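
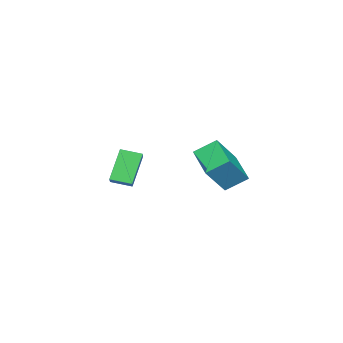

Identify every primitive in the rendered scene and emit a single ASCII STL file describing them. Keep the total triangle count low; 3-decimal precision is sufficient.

solid 
facet normal -0.538 0.040 0.842
outer loop
vertex 1.644 -2.652 -2.343
vertex 1.3 -1.535 -2.616
vertex 0.447 -3.201 -3.081
endloop
endfacet
facet normal 0.286 -0.931 0.228
outer loop
vertex 1.56 -3.285 -4.824
vertex 1.644 -2.652 -2.343
vertex 0.447 -3.201 -3.081
endloop
endfacet
facet normal -0.538 0.040 0.842
outer loop
vertex 0.447 -3.201 -3.081
vertex 1.3 -1.535 -2.616
vertex 0.103 -2.085 -3.354
endloop
endfacet
facet normal -0.793 -0.364 -0.489
outer loop
vertex 0.103 -2.085 -3.354
vertex 1.56 -3.285 -4.824
vertex 0.447 -3.201 -3.081
endloop
endfacet
facet normal 0.793 0.364 0.489
outer loop
vertex 1.644 -2.652 -2.343
vertex 2.413 -1.619 -4.359
vertex 1.3 -1.535 -2.616
endloop
endfacet
facet normal 0.287 -0.930 0.228
outer loop
vertex 2.757 -2.735 -4.086
vertex 1.644 -2.652 -2.343
vertex 1.56 -3.285 -4.824
endloop
endfacet
facet normal 0.793 0.364 0.489
outer loop
vertex 2.757 -2.735 -4.086
vertex 2.413 -1.619 -4.359
vertex 1.644 -2.652 -2.343
endloop
endfacet
facet normal -0.287 0.930 -0.228
outer loop
vertex 1.3 -1.535 -2.616
vertex 2.413 -1.619 -4.359
vertex 0.103 -2.085 -3.354
endloop
endfacet
facet normal -0.793 -0.364 -0.489
outer loop
vertex 1.216 -2.168 -5.097
vertex 1.56 -3.285 -4.824
vertex 0.103 -2.085 -3.354
endloop
endfacet
facet normal -0.287 0.931 -0.227
outer loop
vertex 0.103 -2.085 -3.354
vertex 2.413 -1.619 -4.359
vertex 1.216 -2.168 -5.097
endloop
endfacet
facet normal 0.538 -0.040 -0.842
outer loop
vertex 1.216 -2.168 -5.097
vertex 2.757 -2.735 -4.086
vertex 1.56 -3.285 -4.824
endloop
endfacet
facet normal 0.538 -0.040 -0.842
outer loop
vertex 2.413 -1.619 -4.359
vertex 2.757 -2.735 -4.086
vertex 1.216 -2.168 -5.097
endloop
endfacet
facet normal -0.607 0.249 -0.755
outer loop
vertex 1.903 3.874 -1.773
vertex 3.309 5.135 -2.488
vertex 2.44 2.837 -2.546
endloop
endfacet
facet normal -0.696 -0.625 0.354
outer loop
vertex 3.691 2.325 -0.992
vertex 1.903 3.874 -1.773
vertex 2.44 2.837 -2.546
endloop
endfacet
facet normal -0.607 0.249 -0.754
outer loop
vertex 2.44 2.837 -2.546
vertex 3.309 5.135 -2.488
vertex 3.846 4.099 -3.262
endloop
endfacet
facet normal 0.383 -0.740 -0.552
outer loop
vertex 3.846 4.099 -3.262
vertex 3.691 2.325 -0.992
vertex 2.44 2.837 -2.546
endloop
endfacet
facet normal -0.383 0.740 0.552
outer loop
vertex 1.903 3.874 -1.773
vertex 4.56 4.623 -0.934
vertex 3.309 5.135 -2.488
endloop
endfacet
facet normal -0.696 -0.625 0.354
outer loop
vertex 3.154 3.361 -0.218
vertex 1.903 3.874 -1.773
vertex 3.691 2.325 -0.992
endloop
endfacet
facet normal -0.383 0.740 0.552
outer loop
vertex 3.154 3.361 -0.218
vertex 4.56 4.623 -0.934
vertex 1.903 3.874 -1.773
endloop
endfacet
facet normal 0.696 0.625 -0.354
outer loop
vertex 3.309 5.135 -2.488
vertex 4.56 4.623 -0.934
vertex 3.846 4.099 -3.262
endloop
endfacet
facet normal 0.383 -0.740 -0.552
outer loop
vertex 5.097 3.586 -1.707
vertex 3.691 2.325 -0.992
vertex 3.846 4.099 -3.262
endloop
endfacet
facet normal 0.696 0.624 -0.354
outer loop
vertex 3.846 4.099 -3.262
vertex 4.56 4.623 -0.934
vertex 5.097 3.586 -1.707
endloop
endfacet
facet normal 0.607 -0.249 0.755
outer loop
vertex 5.097 3.586 -1.707
vertex 3.154 3.361 -0.218
vertex 3.691 2.325 -0.992
endloop
endfacet
facet normal 0.607 -0.248 0.755
outer loop
vertex 4.56 4.623 -0.934
vertex 3.154 3.361 -0.218
vertex 5.097 3.586 -1.707
endloop
endfacet

endsolid


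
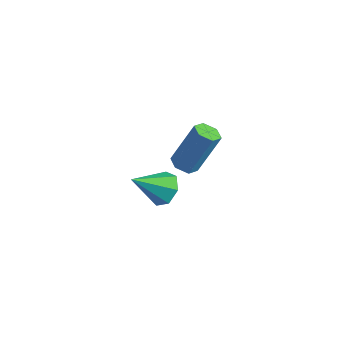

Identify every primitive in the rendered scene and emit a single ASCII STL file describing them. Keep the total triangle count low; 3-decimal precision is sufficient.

solid 
facet normal -0.227 -0.408 -0.884
outer loop
vertex 4.244 -3.299 2.22
vertex 3.737 -3.556 2.469
vertex 3.706 -2.991 2.216
endloop
endfacet
facet normal 0.442 0.765 -0.468
outer loop
vertex 4.244 -3.299 2.22
vertex 3.706 -2.991 2.216
vertex 4.729 -2.428 4.102
endloop
endfacet
facet normal 0.443 0.765 -0.468
outer loop
vertex 4.729 -2.428 4.102
vertex 3.706 -2.991 2.216
vertex 4.191 -2.119 4.098
endloop
endfacet
facet normal 0.228 0.409 0.884
outer loop
vertex 4.729 -2.428 4.102
vertex 4.191 -2.119 4.098
vertex 4.223 -2.684 4.351
endloop
endfacet
facet normal -0.228 -0.408 -0.884
outer loop
vertex 3.706 -2.991 2.216
vertex 3.737 -3.556 2.469
vertex 3.199 -3.247 2.465
endloop
endfacet
facet normal -0.529 0.814 -0.241
outer loop
vertex 3.706 -2.991 2.216
vertex 3.199 -3.247 2.465
vertex 4.191 -2.119 4.098
endloop
endfacet
facet normal -0.531 0.813 -0.239
outer loop
vertex 4.191 -2.119 4.098
vertex 3.199 -3.247 2.465
vertex 3.685 -2.376 4.347
endloop
endfacet
facet normal 0.227 0.409 0.884
outer loop
vertex 4.191 -2.119 4.098
vertex 3.685 -2.376 4.347
vertex 4.223 -2.684 4.351
endloop
endfacet
facet normal -0.228 -0.409 -0.884
outer loop
vertex 3.199 -3.247 2.465
vertex 3.737 -3.556 2.469
vertex 3.231 -3.812 2.718
endloop
endfacet
facet normal -0.972 0.048 0.229
outer loop
vertex 3.199 -3.247 2.465
vertex 3.231 -3.812 2.718
vertex 3.685 -2.376 4.347
endloop
endfacet
facet normal -0.972 0.049 0.228
outer loop
vertex 3.685 -2.376 4.347
vertex 3.231 -3.812 2.718
vertex 3.716 -2.941 4.6
endloop
endfacet
facet normal 0.227 0.408 0.884
outer loop
vertex 3.685 -2.376 4.347
vertex 3.716 -2.941 4.6
vertex 4.223 -2.684 4.351
endloop
endfacet
facet normal -0.228 -0.409 -0.884
outer loop
vertex 3.231 -3.812 2.718
vertex 3.737 -3.556 2.469
vertex 3.769 -4.121 2.722
endloop
endfacet
facet normal -0.443 -0.765 0.468
outer loop
vertex 3.231 -3.812 2.718
vertex 3.769 -4.121 2.722
vertex 3.716 -2.941 4.6
endloop
endfacet
facet normal -0.442 -0.765 0.468
outer loop
vertex 3.716 -2.941 4.6
vertex 3.769 -4.121 2.722
vertex 4.254 -3.249 4.604
endloop
endfacet
facet normal 0.227 0.408 0.884
outer loop
vertex 3.716 -2.941 4.6
vertex 4.254 -3.249 4.604
vertex 4.223 -2.684 4.351
endloop
endfacet
facet normal -0.227 -0.409 -0.884
outer loop
vertex 3.769 -4.121 2.722
vertex 3.737 -3.556 2.469
vertex 4.275 -3.864 2.473
endloop
endfacet
facet normal 0.531 -0.813 0.240
outer loop
vertex 3.769 -4.121 2.722
vertex 4.275 -3.864 2.473
vertex 4.254 -3.249 4.604
endloop
endfacet
facet normal 0.529 -0.814 0.240
outer loop
vertex 4.254 -3.249 4.604
vertex 4.275 -3.864 2.473
vertex 4.761 -2.993 4.355
endloop
endfacet
facet normal 0.228 0.408 0.884
outer loop
vertex 4.254 -3.249 4.604
vertex 4.761 -2.993 4.355
vertex 4.223 -2.684 4.351
endloop
endfacet
facet normal -0.227 -0.408 -0.884
outer loop
vertex 4.275 -3.864 2.473
vertex 3.737 -3.556 2.469
vertex 4.244 -3.299 2.22
endloop
endfacet
facet normal 0.972 -0.049 -0.228
outer loop
vertex 4.275 -3.864 2.473
vertex 4.244 -3.299 2.22
vertex 4.761 -2.993 4.355
endloop
endfacet
facet normal 0.972 -0.047 -0.229
outer loop
vertex 4.761 -2.993 4.355
vertex 4.244 -3.299 2.22
vertex 4.729 -2.428 4.102
endloop
endfacet
facet normal 0.228 0.409 0.884
outer loop
vertex 4.761 -2.993 4.355
vertex 4.729 -2.428 4.102
vertex 4.223 -2.684 4.351
endloop
endfacet
facet normal 0.349 0.688 -0.636
outer loop
vertex 2.294 -2.924 -1.798
vertex 1.563 -2.433 -1.668
vertex 2.333 -2.411 -1.222
endloop
endfacet
facet normal 0.728 -0.536 0.428
outer loop
vertex 2.294 -2.924 -1.798
vertex 2.333 -2.411 -1.222
vertex 0.897 -3.747 -0.452
endloop
endfacet
facet normal 0.349 0.688 -0.636
outer loop
vertex 2.333 -2.411 -1.222
vertex 1.563 -2.433 -1.668
vertex 1.793 -1.915 -0.982
endloop
endfacet
facet normal 0.440 0.045 0.897
outer loop
vertex 2.333 -2.411 -1.222
vertex 1.793 -1.915 -0.982
vertex 0.897 -3.747 -0.452
endloop
endfacet
facet normal 0.350 0.688 -0.636
outer loop
vertex 1.793 -1.915 -0.982
vertex 1.563 -2.433 -1.668
vertex 1.08 -1.808 -1.258
endloop
endfacet
facet normal -0.281 0.391 0.877
outer loop
vertex 1.793 -1.915 -0.982
vertex 1.08 -1.808 -1.258
vertex 0.897 -3.747 -0.452
endloop
endfacet
facet normal 0.350 0.688 -0.636
outer loop
vertex 1.08 -1.808 -1.258
vertex 1.563 -2.433 -1.668
vertex 0.731 -2.172 -1.843
endloop
endfacet
facet normal -0.892 0.243 0.381
outer loop
vertex 1.08 -1.808 -1.258
vertex 0.731 -2.172 -1.843
vertex 0.897 -3.747 -0.452
endloop
endfacet
facet normal 0.350 0.687 -0.637
outer loop
vertex 0.731 -2.172 -1.843
vertex 1.563 -2.433 -1.668
vertex 1.009 -2.733 -2.296
endloop
endfacet
facet normal -0.933 -0.288 -0.215
outer loop
vertex 0.731 -2.172 -1.843
vertex 1.009 -2.733 -2.296
vertex 0.897 -3.747 -0.452
endloop
endfacet
facet normal 0.349 0.688 -0.636
outer loop
vertex 1.009 -2.733 -2.296
vertex 1.563 -2.433 -1.668
vertex 1.704 -3.067 -2.276
endloop
endfacet
facet normal -0.373 -0.803 -0.464
outer loop
vertex 1.009 -2.733 -2.296
vertex 1.704 -3.067 -2.276
vertex 0.897 -3.747 -0.452
endloop
endfacet
facet normal 0.349 0.688 -0.636
outer loop
vertex 1.704 -3.067 -2.276
vertex 1.563 -2.433 -1.668
vertex 2.294 -2.924 -1.798
endloop
endfacet
facet normal 0.366 -0.913 -0.179
outer loop
vertex 1.704 -3.067 -2.276
vertex 2.294 -2.924 -1.798
vertex 0.897 -3.747 -0.452
endloop
endfacet

endsolid


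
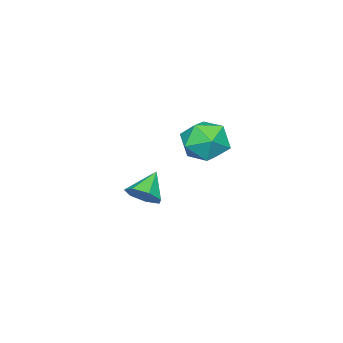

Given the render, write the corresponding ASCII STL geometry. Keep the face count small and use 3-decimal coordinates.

solid 
facet normal 0.763 0.060 -0.644
outer loop
vertex 0.264 -3.402 -0.433
vertex -0.008 -3.799 -0.792
vertex -0.055 -3.2 -0.792
endloop
endfacet
facet normal -0.170 0.786 0.594
outer loop
vertex 0.264 -3.402 -0.433
vertex -0.055 -3.2 -0.792
vertex -0.792 -3.861 -0.128
endloop
endfacet
facet normal 0.761 0.060 -0.646
outer loop
vertex -0.055 -3.2 -0.792
vertex -0.008 -3.799 -0.792
vertex -0.339 -3.449 -1.15
endloop
endfacet
facet normal -0.664 0.748 0.007
outer loop
vertex -0.055 -3.2 -0.792
vertex -0.339 -3.449 -1.15
vertex -0.792 -3.861 -0.128
endloop
endfacet
facet normal 0.762 0.061 -0.645
outer loop
vertex -0.339 -3.449 -1.15
vertex -0.008 -3.799 -0.792
vertex -0.373 -3.961 -1.239
endloop
endfacet
facet normal -0.925 0.124 -0.360
outer loop
vertex -0.339 -3.449 -1.15
vertex -0.373 -3.961 -1.239
vertex -0.792 -3.861 -0.128
endloop
endfacet
facet normal 0.762 0.061 -0.644
outer loop
vertex -0.373 -3.961 -1.239
vertex -0.008 -3.799 -0.792
vertex -0.132 -4.351 -0.991
endloop
endfacet
facet normal -0.756 -0.613 -0.230
outer loop
vertex -0.373 -3.961 -1.239
vertex -0.132 -4.351 -0.991
vertex -0.792 -3.861 -0.128
endloop
endfacet
facet normal 0.762 0.062 -0.645
outer loop
vertex -0.132 -4.351 -0.991
vertex -0.008 -3.799 -0.792
vertex 0.203 -4.324 -0.593
endloop
endfacet
facet normal -0.283 -0.911 0.300
outer loop
vertex -0.132 -4.351 -0.991
vertex 0.203 -4.324 -0.593
vertex -0.792 -3.861 -0.128
endloop
endfacet
facet normal 0.762 0.062 -0.645
outer loop
vertex 0.203 -4.324 -0.593
vertex -0.008 -3.799 -0.792
vertex 0.379 -3.902 -0.345
endloop
endfacet
facet normal 0.135 -0.543 0.829
outer loop
vertex 0.203 -4.324 -0.593
vertex 0.379 -3.902 -0.345
vertex -0.792 -3.861 -0.128
endloop
endfacet
facet normal 0.762 0.062 -0.645
outer loop
vertex 0.379 -3.902 -0.345
vertex -0.008 -3.799 -0.792
vertex 0.264 -3.402 -0.433
endloop
endfacet
facet normal 0.185 0.212 0.960
outer loop
vertex 0.379 -3.902 -0.345
vertex 0.264 -3.402 -0.433
vertex -0.792 -3.861 -0.128
endloop
endfacet
facet normal -0.650 0.727 0.221
outer loop
vertex 1.081 -0.12 2.661
vertex 0.513 -0.658 2.762
vertex 0.964 -0.441 3.372
endloop
endfacet
facet normal 0.013 0.911 0.413
outer loop
vertex 1.081 -0.12 2.661
vertex 0.964 -0.441 3.372
vertex 1.698 -0.331 3.106
endloop
endfacet
facet normal 0.425 0.889 -0.168
outer loop
vertex 1.081 -0.12 2.661
vertex 1.698 -0.331 3.106
vertex 1.701 -0.479 2.331
endloop
endfacet
facet normal 0.017 0.692 -0.721
outer loop
vertex 1.081 -0.12 2.661
vertex 1.701 -0.479 2.331
vertex 0.969 -0.682 2.119
endloop
endfacet
facet normal -0.647 0.592 -0.481
outer loop
vertex 1.081 -0.12 2.661
vertex 0.969 -0.682 2.119
vertex 0.513 -0.658 2.762
endloop
endfacet
facet normal 0.253 0.419 0.872
outer loop
vertex 1.698 -0.331 3.106
vertex 0.964 -0.441 3.372
vertex 1.511 -0.998 3.481
endloop
endfacet
facet normal -0.818 0.123 0.561
outer loop
vertex 0.964 -0.441 3.372
vertex 0.513 -0.658 2.762
vertex 0.779 -1.201 3.269
endloop
endfacet
facet normal -0.814 -0.094 -0.574
outer loop
vertex 0.513 -0.658 2.762
vertex 0.969 -0.682 2.119
vertex 0.782 -1.349 2.494
endloop
endfacet
facet normal 0.260 0.067 -0.963
outer loop
vertex 0.969 -0.682 2.119
vertex 1.701 -0.479 2.331
vertex 1.516 -1.239 2.228
endloop
endfacet
facet normal 0.920 0.385 -0.070
outer loop
vertex 1.701 -0.479 2.331
vertex 1.698 -0.331 3.106
vertex 1.967 -1.022 2.838
endloop
endfacet
facet normal -0.017 -0.692 0.721
outer loop
vertex 1.399 -1.56 2.939
vertex 1.511 -0.998 3.481
vertex 0.779 -1.201 3.269
endloop
endfacet
facet normal -0.425 -0.889 0.168
outer loop
vertex 1.399 -1.56 2.939
vertex 0.779 -1.201 3.269
vertex 0.782 -1.349 2.494
endloop
endfacet
facet normal -0.013 -0.911 -0.413
outer loop
vertex 1.399 -1.56 2.939
vertex 0.782 -1.349 2.494
vertex 1.516 -1.239 2.228
endloop
endfacet
facet normal 0.650 -0.727 -0.221
outer loop
vertex 1.399 -1.56 2.939
vertex 1.516 -1.239 2.228
vertex 1.967 -1.022 2.838
endloop
endfacet
facet normal 0.647 -0.592 0.481
outer loop
vertex 1.399 -1.56 2.939
vertex 1.967 -1.022 2.838
vertex 1.511 -0.998 3.481
endloop
endfacet
facet normal -0.260 -0.067 0.963
outer loop
vertex 0.779 -1.201 3.269
vertex 1.511 -0.998 3.481
vertex 0.964 -0.441 3.372
endloop
endfacet
facet normal -0.920 -0.385 0.070
outer loop
vertex 0.782 -1.349 2.494
vertex 0.779 -1.201 3.269
vertex 0.513 -0.658 2.762
endloop
endfacet
facet normal -0.253 -0.419 -0.872
outer loop
vertex 1.516 -1.239 2.228
vertex 0.782 -1.349 2.494
vertex 0.969 -0.682 2.119
endloop
endfacet
facet normal 0.818 -0.123 -0.561
outer loop
vertex 1.967 -1.022 2.838
vertex 1.516 -1.239 2.228
vertex 1.701 -0.479 2.331
endloop
endfacet
facet normal 0.814 0.094 0.574
outer loop
vertex 1.511 -0.998 3.481
vertex 1.967 -1.022 2.838
vertex 1.698 -0.331 3.106
endloop
endfacet

endsolid


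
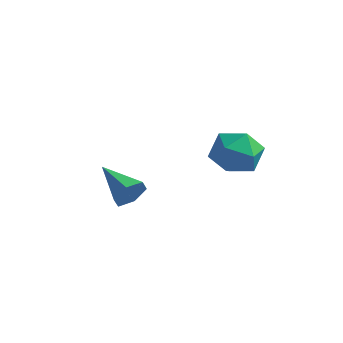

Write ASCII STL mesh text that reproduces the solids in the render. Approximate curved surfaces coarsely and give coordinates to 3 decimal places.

solid 
facet normal 0.888 -0.332 -0.319
outer loop
vertex -1.672 -3.688 -0.515
vertex -2.051 -4.043 -1.2
vertex -1.763 -3.234 -1.24
endloop
endfacet
facet normal 0.121 0.848 0.516
outer loop
vertex -1.672 -3.688 -0.515
vertex -1.763 -3.234 -1.24
vertex -3.889 -3.357 -0.54
endloop
endfacet
facet normal 0.888 -0.332 -0.319
outer loop
vertex -1.763 -3.234 -1.24
vertex -2.051 -4.043 -1.2
vertex -2.142 -3.589 -1.925
endloop
endfacet
facet normal -0.176 0.910 -0.374
outer loop
vertex -1.763 -3.234 -1.24
vertex -2.142 -3.589 -1.925
vertex -3.889 -3.357 -0.54
endloop
endfacet
facet normal 0.888 -0.331 -0.319
outer loop
vertex -2.142 -3.589 -1.925
vertex -2.051 -4.043 -1.2
vertex -2.43 -4.398 -1.886
endloop
endfacet
facet normal -0.597 0.175 -0.783
outer loop
vertex -2.142 -3.589 -1.925
vertex -2.43 -4.398 -1.886
vertex -3.889 -3.357 -0.54
endloop
endfacet
facet normal 0.888 -0.331 -0.319
outer loop
vertex -2.43 -4.398 -1.886
vertex -2.051 -4.043 -1.2
vertex -2.339 -4.852 -1.161
endloop
endfacet
facet normal -0.722 -0.624 -0.300
outer loop
vertex -2.43 -4.398 -1.886
vertex -2.339 -4.852 -1.161
vertex -3.889 -3.357 -0.54
endloop
endfacet
facet normal 0.888 -0.331 -0.319
outer loop
vertex -2.339 -4.852 -1.161
vertex -2.051 -4.043 -1.2
vertex -1.96 -4.497 -0.476
endloop
endfacet
facet normal -0.425 -0.686 0.591
outer loop
vertex -2.339 -4.852 -1.161
vertex -1.96 -4.497 -0.476
vertex -3.889 -3.357 -0.54
endloop
endfacet
facet normal 0.888 -0.331 -0.319
outer loop
vertex -1.96 -4.497 -0.476
vertex -2.051 -4.043 -1.2
vertex -1.672 -3.688 -0.515
endloop
endfacet
facet normal -0.004 0.050 0.999
outer loop
vertex -1.96 -4.497 -0.476
vertex -1.672 -3.688 -0.515
vertex -3.889 -3.357 -0.54
endloop
endfacet
facet normal -0.450 0.859 -0.243
outer loop
vertex 2.012 -1.423 1.024
vertex 0.935 -1.867 1.45
vertex 1.697 -1.252 2.212
endloop
endfacet
facet normal 0.236 0.969 -0.077
outer loop
vertex 2.012 -1.423 1.024
vertex 1.697 -1.252 2.212
vertex 2.863 -1.559 1.918
endloop
endfacet
facet normal 0.635 0.574 -0.517
outer loop
vertex 2.012 -1.423 1.024
vertex 2.863 -1.559 1.918
vertex 2.821 -2.363 0.974
endloop
endfacet
facet normal 0.197 0.220 -0.955
outer loop
vertex 2.012 -1.423 1.024
vertex 2.821 -2.363 0.974
vertex 1.63 -2.554 0.685
endloop
endfacet
facet normal -0.474 0.396 -0.786
outer loop
vertex 2.012 -1.423 1.024
vertex 1.63 -2.554 0.685
vertex 0.935 -1.867 1.45
endloop
endfacet
facet normal 0.341 0.733 0.589
outer loop
vertex 2.863 -1.559 1.918
vertex 1.697 -1.252 2.212
vertex 2.31 -2.086 2.895
endloop
endfacet
facet normal -0.768 0.556 0.319
outer loop
vertex 1.697 -1.252 2.212
vertex 0.935 -1.867 1.45
vertex 1.119 -2.277 2.606
endloop
endfacet
facet normal -0.806 -0.192 -0.560
outer loop
vertex 0.935 -1.867 1.45
vertex 1.63 -2.554 0.685
vertex 1.077 -3.081 1.662
endloop
endfacet
facet normal 0.279 -0.477 -0.833
outer loop
vertex 1.63 -2.554 0.685
vertex 2.821 -2.363 0.974
vertex 2.243 -3.388 1.368
endloop
endfacet
facet normal 0.988 0.094 -0.124
outer loop
vertex 2.821 -2.363 0.974
vertex 2.863 -1.559 1.918
vertex 3.005 -2.773 2.13
endloop
endfacet
facet normal -0.197 -0.220 0.955
outer loop
vertex 1.928 -3.217 2.556
vertex 2.31 -2.086 2.895
vertex 1.119 -2.277 2.606
endloop
endfacet
facet normal -0.635 -0.574 0.517
outer loop
vertex 1.928 -3.217 2.556
vertex 1.119 -2.277 2.606
vertex 1.077 -3.081 1.662
endloop
endfacet
facet normal -0.236 -0.969 0.077
outer loop
vertex 1.928 -3.217 2.556
vertex 1.077 -3.081 1.662
vertex 2.243 -3.388 1.368
endloop
endfacet
facet normal 0.450 -0.859 0.243
outer loop
vertex 1.928 -3.217 2.556
vertex 2.243 -3.388 1.368
vertex 3.005 -2.773 2.13
endloop
endfacet
facet normal 0.474 -0.396 0.786
outer loop
vertex 1.928 -3.217 2.556
vertex 3.005 -2.773 2.13
vertex 2.31 -2.086 2.895
endloop
endfacet
facet normal -0.279 0.477 0.833
outer loop
vertex 1.119 -2.277 2.606
vertex 2.31 -2.086 2.895
vertex 1.697 -1.252 2.212
endloop
endfacet
facet normal -0.988 -0.094 0.124
outer loop
vertex 1.077 -3.081 1.662
vertex 1.119 -2.277 2.606
vertex 0.935 -1.867 1.45
endloop
endfacet
facet normal -0.341 -0.733 -0.589
outer loop
vertex 2.243 -3.388 1.368
vertex 1.077 -3.081 1.662
vertex 1.63 -2.554 0.685
endloop
endfacet
facet normal 0.768 -0.556 -0.319
outer loop
vertex 3.005 -2.773 2.13
vertex 2.243 -3.388 1.368
vertex 2.821 -2.363 0.974
endloop
endfacet
facet normal 0.806 0.192 0.560
outer loop
vertex 2.31 -2.086 2.895
vertex 3.005 -2.773 2.13
vertex 2.863 -1.559 1.918
endloop
endfacet

endsolid


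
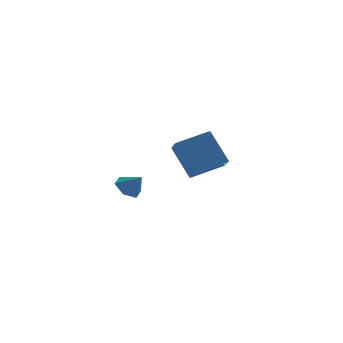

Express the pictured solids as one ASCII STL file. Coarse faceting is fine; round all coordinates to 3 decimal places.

solid 
facet normal -0.469 0.330 0.819
outer loop
vertex 3.075 2.412 2.94
vertex 2.691 4.08 2.047
vertex 1.458 1.698 2.301
endloop
endfacet
facet normal 0.199 -0.864 0.463
outer loop
vertex 2.449 1.0 0.573
vertex 3.075 2.412 2.94
vertex 1.458 1.698 2.301
endloop
endfacet
facet normal -0.470 0.331 0.818
outer loop
vertex 1.458 1.698 2.301
vertex 2.691 4.08 2.047
vertex 1.074 3.365 1.407
endloop
endfacet
facet normal -0.860 -0.380 -0.340
outer loop
vertex 1.074 3.365 1.407
vertex 2.449 1.0 0.573
vertex 1.458 1.698 2.301
endloop
endfacet
facet normal 0.860 0.380 0.340
outer loop
vertex 3.075 2.412 2.94
vertex 3.682 3.382 0.319
vertex 2.691 4.08 2.047
endloop
endfacet
facet normal 0.199 -0.864 0.463
outer loop
vertex 4.066 1.715 1.213
vertex 3.075 2.412 2.94
vertex 2.449 1.0 0.573
endloop
endfacet
facet normal 0.860 0.380 0.340
outer loop
vertex 4.066 1.715 1.213
vertex 3.682 3.382 0.319
vertex 3.075 2.412 2.94
endloop
endfacet
facet normal -0.199 0.864 -0.463
outer loop
vertex 2.691 4.08 2.047
vertex 3.682 3.382 0.319
vertex 1.074 3.365 1.407
endloop
endfacet
facet normal -0.860 -0.380 -0.340
outer loop
vertex 2.065 2.668 -0.32
vertex 2.449 1.0 0.573
vertex 1.074 3.365 1.407
endloop
endfacet
facet normal -0.199 0.864 -0.463
outer loop
vertex 1.074 3.365 1.407
vertex 3.682 3.382 0.319
vertex 2.065 2.668 -0.32
endloop
endfacet
facet normal 0.470 -0.330 -0.819
outer loop
vertex 2.065 2.668 -0.32
vertex 4.066 1.715 1.213
vertex 2.449 1.0 0.573
endloop
endfacet
facet normal 0.470 -0.331 -0.819
outer loop
vertex 3.682 3.382 0.319
vertex 4.066 1.715 1.213
vertex 2.065 2.668 -0.32
endloop
endfacet
facet normal -0.640 0.256 -0.724
outer loop
vertex 0.422 -2.76 0.747
vertex -0.122 -3.142 1.093
vertex -0.013 -2.418 1.253
endloop
endfacet
facet normal 0.763 0.595 0.254
outer loop
vertex 0.422 -2.76 0.747
vertex -0.013 -2.418 1.253
vertex 0.562 -3.418 1.867
endloop
endfacet
facet normal -0.640 0.256 -0.724
outer loop
vertex -0.013 -2.418 1.253
vertex -0.122 -3.142 1.093
vertex -0.557 -2.8 1.599
endloop
endfacet
facet normal 0.119 0.568 0.814
outer loop
vertex -0.013 -2.418 1.253
vertex -0.557 -2.8 1.599
vertex 0.562 -3.418 1.867
endloop
endfacet
facet normal -0.640 0.258 -0.724
outer loop
vertex -0.557 -2.8 1.599
vertex -0.122 -3.142 1.093
vertex -0.667 -3.525 1.438
endloop
endfacet
facet normal -0.313 -0.160 0.936
outer loop
vertex -0.557 -2.8 1.599
vertex -0.667 -3.525 1.438
vertex 0.562 -3.418 1.867
endloop
endfacet
facet normal -0.640 0.258 -0.724
outer loop
vertex -0.667 -3.525 1.438
vertex -0.122 -3.142 1.093
vertex -0.232 -3.866 0.932
endloop
endfacet
facet normal -0.098 -0.862 0.497
outer loop
vertex -0.667 -3.525 1.438
vertex -0.232 -3.866 0.932
vertex 0.562 -3.418 1.867
endloop
endfacet
facet normal -0.640 0.258 -0.723
outer loop
vertex -0.232 -3.866 0.932
vertex -0.122 -3.142 1.093
vertex 0.313 -3.484 0.586
endloop
endfacet
facet normal 0.546 -0.836 -0.063
outer loop
vertex -0.232 -3.866 0.932
vertex 0.313 -3.484 0.586
vertex 0.562 -3.418 1.867
endloop
endfacet
facet normal -0.641 0.257 -0.723
outer loop
vertex 0.313 -3.484 0.586
vertex -0.122 -3.142 1.093
vertex 0.422 -2.76 0.747
endloop
endfacet
facet normal 0.977 -0.106 -0.184
outer loop
vertex 0.313 -3.484 0.586
vertex 0.422 -2.76 0.747
vertex 0.562 -3.418 1.867
endloop
endfacet

endsolid


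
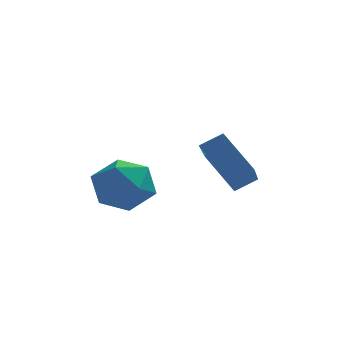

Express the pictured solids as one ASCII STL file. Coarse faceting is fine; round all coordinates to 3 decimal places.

solid 
facet normal -0.841 -0.210 -0.499
outer loop
vertex 3.005 -3.405 0.262
vertex 2.141 -2.628 1.391
vertex 3.201 -1.607 -0.825
endloop
endfacet
facet normal 0.533 -0.479 -0.697
outer loop
vertex 3.899 -1.432 -0.411
vertex 3.005 -3.405 0.262
vertex 3.201 -1.607 -0.825
endloop
endfacet
facet normal -0.841 -0.210 -0.499
outer loop
vertex 3.201 -1.607 -0.825
vertex 2.141 -2.628 1.391
vertex 2.337 -0.83 0.304
endloop
endfacet
facet normal 0.092 0.852 -0.516
outer loop
vertex 2.337 -0.83 0.304
vertex 3.899 -1.432 -0.411
vertex 3.201 -1.607 -0.825
endloop
endfacet
facet normal -0.092 -0.852 0.516
outer loop
vertex 3.005 -3.405 0.262
vertex 2.839 -2.453 1.805
vertex 2.141 -2.628 1.391
endloop
endfacet
facet normal 0.533 -0.479 -0.697
outer loop
vertex 3.703 -3.23 0.676
vertex 3.005 -3.405 0.262
vertex 3.899 -1.432 -0.411
endloop
endfacet
facet normal -0.092 -0.852 0.516
outer loop
vertex 3.703 -3.23 0.676
vertex 2.839 -2.453 1.805
vertex 3.005 -3.405 0.262
endloop
endfacet
facet normal -0.533 0.479 0.697
outer loop
vertex 2.141 -2.628 1.391
vertex 2.839 -2.453 1.805
vertex 2.337 -0.83 0.304
endloop
endfacet
facet normal 0.092 0.852 -0.516
outer loop
vertex 3.035 -0.655 0.718
vertex 3.899 -1.432 -0.411
vertex 2.337 -0.83 0.304
endloop
endfacet
facet normal -0.533 0.479 0.697
outer loop
vertex 2.337 -0.83 0.304
vertex 2.839 -2.453 1.805
vertex 3.035 -0.655 0.718
endloop
endfacet
facet normal 0.841 0.210 0.499
outer loop
vertex 3.035 -0.655 0.718
vertex 3.703 -3.23 0.676
vertex 3.899 -1.432 -0.411
endloop
endfacet
facet normal 0.841 0.210 0.499
outer loop
vertex 2.839 -2.453 1.805
vertex 3.703 -3.23 0.676
vertex 3.035 -0.655 0.718
endloop
endfacet
facet normal -0.672 0.633 0.384
outer loop
vertex -0.461 -2.62 -0.022
vertex -0.918 -3.403 0.469
vertex -0.16 -2.877 0.929
endloop
endfacet
facet normal -0.047 0.960 0.275
outer loop
vertex -0.461 -2.62 -0.022
vertex -0.16 -2.877 0.929
vertex 0.541 -2.638 0.214
endloop
endfacet
facet normal 0.115 0.901 -0.418
outer loop
vertex -0.461 -2.62 -0.022
vertex 0.541 -2.638 0.214
vertex 0.218 -3.016 -0.689
endloop
endfacet
facet normal -0.410 0.538 -0.737
outer loop
vertex -0.461 -2.62 -0.022
vertex 0.218 -3.016 -0.689
vertex -0.685 -3.488 -0.531
endloop
endfacet
facet normal -0.896 0.372 -0.241
outer loop
vertex -0.461 -2.62 -0.022
vertex -0.685 -3.488 -0.531
vertex -0.918 -3.403 0.469
endloop
endfacet
facet normal 0.452 0.613 0.648
outer loop
vertex 0.541 -2.638 0.214
vertex -0.16 -2.877 0.929
vertex 0.705 -3.432 0.851
endloop
endfacet
facet normal -0.559 0.085 0.825
outer loop
vertex -0.16 -2.877 0.929
vertex -0.918 -3.403 0.469
vertex -0.198 -3.904 1.009
endloop
endfacet
facet normal -0.922 -0.340 -0.186
outer loop
vertex -0.918 -3.403 0.469
vertex -0.685 -3.488 -0.531
vertex -0.521 -4.282 0.106
endloop
endfacet
facet normal -0.135 -0.072 -0.988
outer loop
vertex -0.685 -3.488 -0.531
vertex 0.218 -3.016 -0.689
vertex 0.18 -4.043 -0.609
endloop
endfacet
facet normal 0.714 0.517 -0.472
outer loop
vertex 0.218 -3.016 -0.689
vertex 0.541 -2.638 0.214
vertex 0.938 -3.517 -0.149
endloop
endfacet
facet normal 0.410 -0.538 0.737
outer loop
vertex 0.481 -4.3 0.342
vertex 0.705 -3.432 0.851
vertex -0.198 -3.904 1.009
endloop
endfacet
facet normal -0.115 -0.901 0.418
outer loop
vertex 0.481 -4.3 0.342
vertex -0.198 -3.904 1.009
vertex -0.521 -4.282 0.106
endloop
endfacet
facet normal 0.047 -0.960 -0.275
outer loop
vertex 0.481 -4.3 0.342
vertex -0.521 -4.282 0.106
vertex 0.18 -4.043 -0.609
endloop
endfacet
facet normal 0.672 -0.633 -0.384
outer loop
vertex 0.481 -4.3 0.342
vertex 0.18 -4.043 -0.609
vertex 0.938 -3.517 -0.149
endloop
endfacet
facet normal 0.896 -0.372 0.241
outer loop
vertex 0.481 -4.3 0.342
vertex 0.938 -3.517 -0.149
vertex 0.705 -3.432 0.851
endloop
endfacet
facet normal 0.135 0.072 0.988
outer loop
vertex -0.198 -3.904 1.009
vertex 0.705 -3.432 0.851
vertex -0.16 -2.877 0.929
endloop
endfacet
facet normal -0.714 -0.517 0.472
outer loop
vertex -0.521 -4.282 0.106
vertex -0.198 -3.904 1.009
vertex -0.918 -3.403 0.469
endloop
endfacet
facet normal -0.452 -0.613 -0.648
outer loop
vertex 0.18 -4.043 -0.609
vertex -0.521 -4.282 0.106
vertex -0.685 -3.488 -0.531
endloop
endfacet
facet normal 0.559 -0.085 -0.825
outer loop
vertex 0.938 -3.517 -0.149
vertex 0.18 -4.043 -0.609
vertex 0.218 -3.016 -0.689
endloop
endfacet
facet normal 0.922 0.340 0.186
outer loop
vertex 0.705 -3.432 0.851
vertex 0.938 -3.517 -0.149
vertex 0.541 -2.638 0.214
endloop
endfacet

endsolid


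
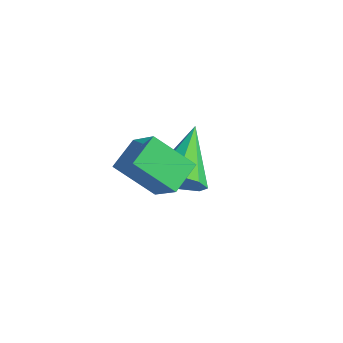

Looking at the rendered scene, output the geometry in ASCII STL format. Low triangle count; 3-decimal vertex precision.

solid 
facet normal 0.463 -0.701 -0.543
outer loop
vertex 1.104 -0.896 0.484
vertex 0.419 -1.03 0.073
vertex 1.055 -0.538 -0.02
endloop
endfacet
facet normal 0.658 0.643 0.393
outer loop
vertex 1.104 -0.896 0.484
vertex 1.055 -0.538 -0.02
vertex -0.479 0.33 1.127
endloop
endfacet
facet normal 0.463 -0.701 -0.543
outer loop
vertex 1.055 -0.538 -0.02
vertex 0.419 -1.03 0.073
vertex 0.634 -0.468 -0.469
endloop
endfacet
facet normal 0.365 0.909 -0.200
outer loop
vertex 1.055 -0.538 -0.02
vertex 0.634 -0.468 -0.469
vertex -0.479 0.33 1.127
endloop
endfacet
facet normal 0.463 -0.701 -0.543
outer loop
vertex 0.634 -0.468 -0.469
vertex 0.419 -1.03 0.073
vertex 0.087 -0.727 -0.601
endloop
endfacet
facet normal -0.239 0.792 -0.562
outer loop
vertex 0.634 -0.468 -0.469
vertex 0.087 -0.727 -0.601
vertex -0.479 0.33 1.127
endloop
endfacet
facet normal 0.463 -0.701 -0.543
outer loop
vertex 0.087 -0.727 -0.601
vertex 0.419 -1.03 0.073
vertex -0.266 -1.164 -0.338
endloop
endfacet
facet normal -0.801 0.357 -0.481
outer loop
vertex 0.087 -0.727 -0.601
vertex -0.266 -1.164 -0.338
vertex -0.479 0.33 1.127
endloop
endfacet
facet normal 0.463 -0.701 -0.542
outer loop
vertex -0.266 -1.164 -0.338
vertex 0.419 -1.03 0.073
vertex -0.218 -1.522 0.166
endloop
endfacet
facet normal -0.990 -0.138 -0.004
outer loop
vertex -0.266 -1.164 -0.338
vertex -0.218 -1.522 0.166
vertex -0.479 0.33 1.127
endloop
endfacet
facet normal 0.462 -0.701 -0.543
outer loop
vertex -0.218 -1.522 0.166
vertex 0.419 -1.03 0.073
vertex 0.204 -1.592 0.615
endloop
endfacet
facet normal -0.697 -0.405 0.592
outer loop
vertex -0.218 -1.522 0.166
vertex 0.204 -1.592 0.615
vertex -0.479 0.33 1.127
endloop
endfacet
facet normal 0.463 -0.701 -0.543
outer loop
vertex 0.204 -1.592 0.615
vertex 0.419 -1.03 0.073
vertex 0.751 -1.333 0.747
endloop
endfacet
facet normal -0.094 -0.287 0.953
outer loop
vertex 0.204 -1.592 0.615
vertex 0.751 -1.333 0.747
vertex -0.479 0.33 1.127
endloop
endfacet
facet normal 0.463 -0.701 -0.543
outer loop
vertex 0.751 -1.333 0.747
vertex 0.419 -1.03 0.073
vertex 1.104 -0.896 0.484
endloop
endfacet
facet normal 0.468 0.147 0.872
outer loop
vertex 0.751 -1.333 0.747
vertex 1.104 -0.896 0.484
vertex -0.479 0.33 1.127
endloop
endfacet
facet normal -0.588 -0.475 0.654
outer loop
vertex 1.866 -3.692 3.305
vertex 1.599 -2.814 3.703
vertex 0.965 -3.621 2.546
endloop
endfacet
facet normal 0.266 -0.878 -0.398
outer loop
vertex 1.801 -2.946 1.617
vertex 1.866 -3.692 3.305
vertex 0.965 -3.621 2.546
endloop
endfacet
facet normal -0.589 -0.475 0.654
outer loop
vertex 0.965 -3.621 2.546
vertex 1.599 -2.814 3.703
vertex 0.699 -2.743 2.944
endloop
endfacet
facet normal -0.763 0.060 -0.643
outer loop
vertex 0.699 -2.743 2.944
vertex 1.801 -2.946 1.617
vertex 0.965 -3.621 2.546
endloop
endfacet
facet normal 0.763 -0.060 0.643
outer loop
vertex 1.866 -3.692 3.305
vertex 2.435 -2.139 2.774
vertex 1.599 -2.814 3.703
endloop
endfacet
facet normal 0.267 -0.878 -0.398
outer loop
vertex 2.701 -3.017 2.376
vertex 1.866 -3.692 3.305
vertex 1.801 -2.946 1.617
endloop
endfacet
facet normal 0.764 -0.060 0.643
outer loop
vertex 2.701 -3.017 2.376
vertex 2.435 -2.139 2.774
vertex 1.866 -3.692 3.305
endloop
endfacet
facet normal -0.266 0.878 0.398
outer loop
vertex 1.599 -2.814 3.703
vertex 2.435 -2.139 2.774
vertex 0.699 -2.743 2.944
endloop
endfacet
facet normal -0.763 0.059 -0.643
outer loop
vertex 1.534 -2.068 2.015
vertex 1.801 -2.946 1.617
vertex 0.699 -2.743 2.944
endloop
endfacet
facet normal -0.266 0.878 0.398
outer loop
vertex 0.699 -2.743 2.944
vertex 2.435 -2.139 2.774
vertex 1.534 -2.068 2.015
endloop
endfacet
facet normal 0.589 0.475 -0.654
outer loop
vertex 1.534 -2.068 2.015
vertex 2.701 -3.017 2.376
vertex 1.801 -2.946 1.617
endloop
endfacet
facet normal 0.589 0.475 -0.654
outer loop
vertex 2.435 -2.139 2.774
vertex 2.701 -3.017 2.376
vertex 1.534 -2.068 2.015
endloop
endfacet

endsolid


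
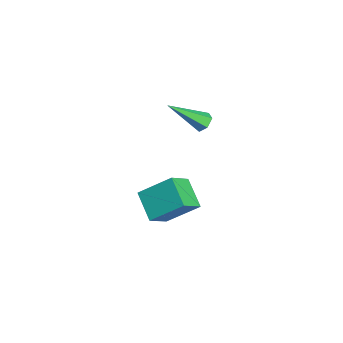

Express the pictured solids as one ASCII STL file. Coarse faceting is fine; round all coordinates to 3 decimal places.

solid 
facet normal -0.018 0.770 -0.637
outer loop
vertex -0.826 3.309 1.713
vertex -1.368 3.242 1.647
vertex -1.178 3.574 2.043
endloop
endfacet
facet normal 0.754 0.238 0.613
outer loop
vertex -0.826 3.309 1.713
vertex -1.178 3.574 2.043
vertex -1.332 1.618 2.993
endloop
endfacet
facet normal -0.016 0.770 -0.638
outer loop
vertex -1.178 3.574 2.043
vertex -1.368 3.242 1.647
vertex -1.72 3.507 1.976
endloop
endfacet
facet normal -0.164 0.441 0.882
outer loop
vertex -1.178 3.574 2.043
vertex -1.72 3.507 1.976
vertex -1.332 1.618 2.993
endloop
endfacet
facet normal -0.017 0.770 -0.638
outer loop
vertex -1.72 3.507 1.976
vertex -1.368 3.242 1.647
vertex -1.91 3.175 1.581
endloop
endfacet
facet normal -0.911 0.034 0.410
outer loop
vertex -1.72 3.507 1.976
vertex -1.91 3.175 1.581
vertex -1.332 1.618 2.993
endloop
endfacet
facet normal -0.018 0.771 -0.637
outer loop
vertex -1.91 3.175 1.581
vertex -1.368 3.242 1.647
vertex -1.558 2.911 1.252
endloop
endfacet
facet normal -0.745 -0.578 -0.333
outer loop
vertex -1.91 3.175 1.581
vertex -1.558 2.911 1.252
vertex -1.332 1.618 2.993
endloop
endfacet
facet normal -0.016 0.770 -0.638
outer loop
vertex -1.558 2.911 1.252
vertex -1.368 3.242 1.647
vertex -1.016 2.977 1.318
endloop
endfacet
facet normal 0.168 -0.781 -0.602
outer loop
vertex -1.558 2.911 1.252
vertex -1.016 2.977 1.318
vertex -1.332 1.618 2.993
endloop
endfacet
facet normal -0.017 0.770 -0.638
outer loop
vertex -1.016 2.977 1.318
vertex -1.368 3.242 1.647
vertex -0.826 3.309 1.713
endloop
endfacet
facet normal 0.919 -0.373 -0.129
outer loop
vertex -1.016 2.977 1.318
vertex -0.826 3.309 1.713
vertex -1.332 1.618 2.993
endloop
endfacet
facet normal -0.543 0.601 -0.587
outer loop
vertex -1.903 1.093 -3.527
vertex -1.543 2.574 -2.344
vertex -0.568 1.458 -4.389
endloop
endfacet
facet normal -0.186 -0.768 -0.613
outer loop
vertex 0.203 0.606 -3.556
vertex -1.903 1.093 -3.527
vertex -0.568 1.458 -4.389
endloop
endfacet
facet normal -0.544 0.600 -0.587
outer loop
vertex -0.568 1.458 -4.389
vertex -1.543 2.574 -2.344
vertex -0.209 2.94 -3.206
endloop
endfacet
facet normal 0.819 0.224 -0.529
outer loop
vertex -0.209 2.94 -3.206
vertex 0.203 0.606 -3.556
vertex -0.568 1.458 -4.389
endloop
endfacet
facet normal -0.819 -0.224 0.529
outer loop
vertex -1.903 1.093 -3.527
vertex -0.772 1.722 -1.511
vertex -1.543 2.574 -2.344
endloop
endfacet
facet normal -0.186 -0.767 -0.614
outer loop
vertex -1.131 0.24 -2.694
vertex -1.903 1.093 -3.527
vertex 0.203 0.606 -3.556
endloop
endfacet
facet normal -0.818 -0.224 0.529
outer loop
vertex -1.131 0.24 -2.694
vertex -0.772 1.722 -1.511
vertex -1.903 1.093 -3.527
endloop
endfacet
facet normal 0.186 0.768 0.613
outer loop
vertex -1.543 2.574 -2.344
vertex -0.772 1.722 -1.511
vertex -0.209 2.94 -3.206
endloop
endfacet
facet normal 0.818 0.224 -0.529
outer loop
vertex 0.563 2.087 -2.373
vertex 0.203 0.606 -3.556
vertex -0.209 2.94 -3.206
endloop
endfacet
facet normal 0.186 0.768 0.613
outer loop
vertex -0.209 2.94 -3.206
vertex -0.772 1.722 -1.511
vertex 0.563 2.087 -2.373
endloop
endfacet
facet normal 0.544 -0.601 0.586
outer loop
vertex 0.563 2.087 -2.373
vertex -1.131 0.24 -2.694
vertex 0.203 0.606 -3.556
endloop
endfacet
facet normal 0.543 -0.600 0.587
outer loop
vertex -0.772 1.722 -1.511
vertex -1.131 0.24 -2.694
vertex 0.563 2.087 -2.373
endloop
endfacet

endsolid


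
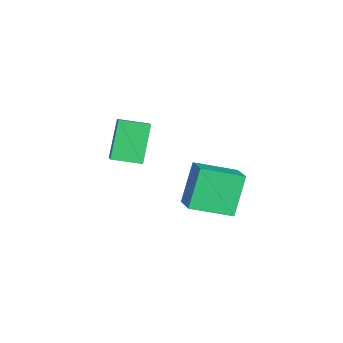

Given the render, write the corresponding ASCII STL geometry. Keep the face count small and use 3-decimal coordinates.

solid 
facet normal -0.868 0.018 -0.496
outer loop
vertex -2.463 2.072 -1.964
vertex -2.02 4.076 -2.668
vertex -1.467 1.229 -3.736
endloop
endfacet
facet normal -0.204 -0.924 0.325
outer loop
vertex -0.2 1.204 -3.012
vertex -2.463 2.072 -1.964
vertex -1.467 1.229 -3.736
endloop
endfacet
facet normal -0.868 0.017 -0.496
outer loop
vertex -1.467 1.229 -3.736
vertex -2.02 4.076 -2.668
vertex -1.025 3.234 -4.44
endloop
endfacet
facet normal 0.453 -0.383 -0.805
outer loop
vertex -1.025 3.234 -4.44
vertex -0.2 1.204 -3.012
vertex -1.467 1.229 -3.736
endloop
endfacet
facet normal -0.453 0.383 0.805
outer loop
vertex -2.463 2.072 -1.964
vertex -0.753 4.051 -1.944
vertex -2.02 4.076 -2.668
endloop
endfacet
facet normal -0.204 -0.924 0.324
outer loop
vertex -1.195 2.046 -1.24
vertex -2.463 2.072 -1.964
vertex -0.2 1.204 -3.012
endloop
endfacet
facet normal -0.452 0.383 0.806
outer loop
vertex -1.195 2.046 -1.24
vertex -0.753 4.051 -1.944
vertex -2.463 2.072 -1.964
endloop
endfacet
facet normal 0.204 0.924 -0.325
outer loop
vertex -2.02 4.076 -2.668
vertex -0.753 4.051 -1.944
vertex -1.025 3.234 -4.44
endloop
endfacet
facet normal 0.452 -0.383 -0.806
outer loop
vertex 0.243 3.208 -3.716
vertex -0.2 1.204 -3.012
vertex -1.025 3.234 -4.44
endloop
endfacet
facet normal 0.204 0.924 -0.325
outer loop
vertex -1.025 3.234 -4.44
vertex -0.753 4.051 -1.944
vertex 0.243 3.208 -3.716
endloop
endfacet
facet normal 0.868 -0.018 0.496
outer loop
vertex 0.243 3.208 -3.716
vertex -1.195 2.046 -1.24
vertex -0.2 1.204 -3.012
endloop
endfacet
facet normal 0.868 -0.017 0.496
outer loop
vertex -0.753 4.051 -1.944
vertex -1.195 2.046 -1.24
vertex 0.243 3.208 -3.716
endloop
endfacet
facet normal -0.749 0.128 -0.650
outer loop
vertex -2.412 -1.417 2.129
vertex -1.962 -0.095 1.872
vertex -1.218 -2.117 0.616
endloop
endfacet
facet normal -0.317 -0.931 0.181
outer loop
vertex -0.238 -2.285 1.468
vertex -2.412 -1.417 2.129
vertex -1.218 -2.117 0.616
endloop
endfacet
facet normal -0.749 0.128 -0.650
outer loop
vertex -1.218 -2.117 0.616
vertex -1.962 -0.095 1.872
vertex -0.769 -0.794 0.359
endloop
endfacet
facet normal 0.583 -0.341 -0.738
outer loop
vertex -0.769 -0.794 0.359
vertex -0.238 -2.285 1.468
vertex -1.218 -2.117 0.616
endloop
endfacet
facet normal -0.583 0.342 0.737
outer loop
vertex -2.412 -1.417 2.129
vertex -0.982 -0.263 2.724
vertex -1.962 -0.095 1.872
endloop
endfacet
facet normal -0.317 -0.931 0.180
outer loop
vertex -1.431 -1.586 2.981
vertex -2.412 -1.417 2.129
vertex -0.238 -2.285 1.468
endloop
endfacet
facet normal -0.582 0.341 0.738
outer loop
vertex -1.431 -1.586 2.981
vertex -0.982 -0.263 2.724
vertex -2.412 -1.417 2.129
endloop
endfacet
facet normal 0.317 0.931 -0.181
outer loop
vertex -1.962 -0.095 1.872
vertex -0.982 -0.263 2.724
vertex -0.769 -0.794 0.359
endloop
endfacet
facet normal 0.582 -0.342 -0.738
outer loop
vertex 0.212 -0.963 1.211
vertex -0.238 -2.285 1.468
vertex -0.769 -0.794 0.359
endloop
endfacet
facet normal 0.317 0.931 -0.180
outer loop
vertex -0.769 -0.794 0.359
vertex -0.982 -0.263 2.724
vertex 0.212 -0.963 1.211
endloop
endfacet
facet normal 0.749 -0.129 0.650
outer loop
vertex 0.212 -0.963 1.211
vertex -1.431 -1.586 2.981
vertex -0.238 -2.285 1.468
endloop
endfacet
facet normal 0.749 -0.128 0.650
outer loop
vertex -0.982 -0.263 2.724
vertex -1.431 -1.586 2.981
vertex 0.212 -0.963 1.211
endloop
endfacet

endsolid


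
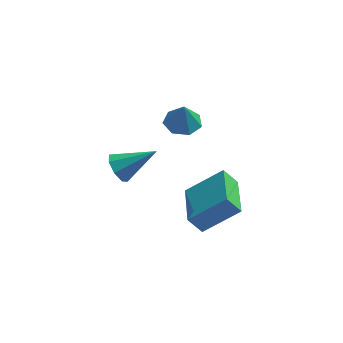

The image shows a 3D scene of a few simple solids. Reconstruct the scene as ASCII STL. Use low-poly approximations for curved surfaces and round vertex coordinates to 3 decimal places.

solid 
facet normal -0.845 -0.124 -0.520
outer loop
vertex -4.113 -2.002 1.206
vertex -4.447 -2.187 1.793
vertex -4.33 -1.582 1.459
endloop
endfacet
facet normal 0.624 0.614 -0.484
outer loop
vertex -4.113 -2.002 1.206
vertex -4.33 -1.582 1.459
vertex -2.993 -1.973 2.687
endloop
endfacet
facet normal -0.845 -0.124 -0.520
outer loop
vertex -4.33 -1.582 1.459
vertex -4.447 -2.187 1.793
vertex -4.616 -1.517 1.908
endloop
endfacet
facet normal 0.259 0.966 0.025
outer loop
vertex -4.33 -1.582 1.459
vertex -4.616 -1.517 1.908
vertex -2.993 -1.973 2.687
endloop
endfacet
facet normal -0.846 -0.124 -0.519
outer loop
vertex -4.616 -1.517 1.908
vertex -4.447 -2.187 1.793
vertex -4.802 -1.844 2.289
endloop
endfacet
facet normal -0.082 0.776 0.626
outer loop
vertex -4.616 -1.517 1.908
vertex -4.802 -1.844 2.289
vertex -2.993 -1.973 2.687
endloop
endfacet
facet normal -0.845 -0.123 -0.520
outer loop
vertex -4.802 -1.844 2.289
vertex -4.447 -2.187 1.793
vertex -4.781 -2.372 2.38
endloop
endfacet
facet normal -0.201 0.159 0.967
outer loop
vertex -4.802 -1.844 2.289
vertex -4.781 -2.372 2.38
vertex -2.993 -1.973 2.687
endloop
endfacet
facet normal -0.845 -0.124 -0.520
outer loop
vertex -4.781 -2.372 2.38
vertex -4.447 -2.187 1.793
vertex -4.563 -2.791 2.126
endloop
endfacet
facet normal -0.028 -0.529 0.848
outer loop
vertex -4.781 -2.372 2.38
vertex -4.563 -2.791 2.126
vertex -2.993 -1.973 2.687
endloop
endfacet
facet normal -0.845 -0.124 -0.520
outer loop
vertex -4.563 -2.791 2.126
vertex -4.447 -2.187 1.793
vertex -4.278 -2.856 1.678
endloop
endfacet
facet normal 0.336 -0.878 0.341
outer loop
vertex -4.563 -2.791 2.126
vertex -4.278 -2.856 1.678
vertex -2.993 -1.973 2.687
endloop
endfacet
facet normal -0.845 -0.124 -0.521
outer loop
vertex -4.278 -2.856 1.678
vertex -4.447 -2.187 1.793
vertex -4.091 -2.529 1.297
endloop
endfacet
facet normal 0.677 -0.689 -0.259
outer loop
vertex -4.278 -2.856 1.678
vertex -4.091 -2.529 1.297
vertex -2.993 -1.973 2.687
endloop
endfacet
facet normal -0.845 -0.125 -0.520
outer loop
vertex -4.091 -2.529 1.297
vertex -4.447 -2.187 1.793
vertex -4.113 -2.002 1.206
endloop
endfacet
facet normal 0.796 -0.071 -0.601
outer loop
vertex -4.091 -2.529 1.297
vertex -4.113 -2.002 1.206
vertex -2.993 -1.973 2.687
endloop
endfacet
facet normal -0.786 -0.126 -0.605
outer loop
vertex -1.814 -2.488 -1.248
vertex -1.932 -0.489 -1.511
vertex -1.241 -2.55 -1.979
endloop
endfacet
facet normal 0.058 -0.990 0.130
outer loop
vertex 0.252 -2.311 -0.829
vertex -1.814 -2.488 -1.248
vertex -1.241 -2.55 -1.979
endloop
endfacet
facet normal -0.786 -0.126 -0.605
outer loop
vertex -1.241 -2.55 -1.979
vertex -1.932 -0.489 -1.511
vertex -1.36 -0.551 -2.241
endloop
endfacet
facet normal 0.616 -0.066 -0.785
outer loop
vertex -1.36 -0.551 -2.241
vertex 0.252 -2.311 -0.829
vertex -1.241 -2.55 -1.979
endloop
endfacet
facet normal -0.616 0.067 0.785
outer loop
vertex -1.814 -2.488 -1.248
vertex -0.439 -0.25 -0.361
vertex -1.932 -0.489 -1.511
endloop
endfacet
facet normal 0.058 -0.990 0.130
outer loop
vertex -0.32 -2.249 -0.099
vertex -1.814 -2.488 -1.248
vertex 0.252 -2.311 -0.829
endloop
endfacet
facet normal -0.615 0.066 0.786
outer loop
vertex -0.32 -2.249 -0.099
vertex -0.439 -0.25 -0.361
vertex -1.814 -2.488 -1.248
endloop
endfacet
facet normal -0.058 0.990 -0.130
outer loop
vertex -1.932 -0.489 -1.511
vertex -0.439 -0.25 -0.361
vertex -1.36 -0.551 -2.241
endloop
endfacet
facet normal 0.615 -0.067 -0.786
outer loop
vertex 0.134 -0.312 -1.092
vertex 0.252 -2.311 -0.829
vertex -1.36 -0.551 -2.241
endloop
endfacet
facet normal -0.059 0.990 -0.130
outer loop
vertex -1.36 -0.551 -2.241
vertex -0.439 -0.25 -0.361
vertex 0.134 -0.312 -1.092
endloop
endfacet
facet normal 0.786 0.126 0.605
outer loop
vertex 0.134 -0.312 -1.092
vertex -0.32 -2.249 -0.099
vertex 0.252 -2.311 -0.829
endloop
endfacet
facet normal 0.786 0.126 0.605
outer loop
vertex -0.439 -0.25 -0.361
vertex -0.32 -2.249 -0.099
vertex 0.134 -0.312 -1.092
endloop
endfacet
facet normal -0.053 0.116 -0.992
outer loop
vertex -1.307 -0.774 3.033
vertex -2.04 -0.546 3.099
vertex -1.4 -0.118 3.115
endloop
endfacet
facet normal 0.867 0.061 0.494
outer loop
vertex -1.307 -0.774 3.033
vertex -1.4 -0.118 3.115
vertex -1.98 -0.674 4.201
endloop
endfacet
facet normal -0.052 0.115 -0.992
outer loop
vertex -1.4 -0.118 3.115
vertex -2.04 -0.546 3.099
vertex -1.975 0.216 3.184
endloop
endfacet
facet normal 0.458 0.668 0.587
outer loop
vertex -1.4 -0.118 3.115
vertex -1.975 0.216 3.184
vertex -1.98 -0.674 4.201
endloop
endfacet
facet normal -0.054 0.115 -0.992
outer loop
vertex -1.975 0.216 3.184
vertex -2.04 -0.546 3.099
vertex -2.598 -0.024 3.19
endloop
endfacet
facet normal -0.273 0.725 0.633
outer loop
vertex -1.975 0.216 3.184
vertex -2.598 -0.024 3.19
vertex -1.98 -0.674 4.201
endloop
endfacet
facet normal -0.055 0.115 -0.992
outer loop
vertex -2.598 -0.024 3.19
vertex -2.04 -0.546 3.099
vertex -2.801 -0.657 3.128
endloop
endfacet
facet normal -0.778 0.191 0.598
outer loop
vertex -2.598 -0.024 3.19
vertex -2.801 -0.657 3.128
vertex -1.98 -0.674 4.201
endloop
endfacet
facet normal -0.055 0.115 -0.992
outer loop
vertex -2.801 -0.657 3.128
vertex -2.04 -0.546 3.099
vertex -2.431 -1.207 3.044
endloop
endfacet
facet normal -0.676 -0.533 0.509
outer loop
vertex -2.801 -0.657 3.128
vertex -2.431 -1.207 3.044
vertex -1.98 -0.674 4.201
endloop
endfacet
facet normal -0.054 0.114 -0.992
outer loop
vertex -2.431 -1.207 3.044
vertex -2.04 -0.546 3.099
vertex -1.766 -1.259 3.002
endloop
endfacet
facet normal -0.043 -0.901 0.432
outer loop
vertex -2.431 -1.207 3.044
vertex -1.766 -1.259 3.002
vertex -1.98 -0.674 4.201
endloop
endfacet
facet normal -0.054 0.114 -0.992
outer loop
vertex -1.766 -1.259 3.002
vertex -2.04 -0.546 3.099
vertex -1.307 -0.774 3.033
endloop
endfacet
facet normal 0.644 -0.636 0.425
outer loop
vertex -1.766 -1.259 3.002
vertex -1.307 -0.774 3.033
vertex -1.98 -0.674 4.201
endloop
endfacet

endsolid


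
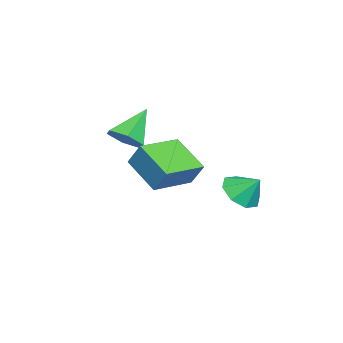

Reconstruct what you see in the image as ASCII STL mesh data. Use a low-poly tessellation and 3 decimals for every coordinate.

solid 
facet normal -0.821 0.566 -0.074
outer loop
vertex 1.42 1.281 0.336
vertex 2.261 2.386 -0.537
vertex 1.156 0.783 -0.55
endloop
endfacet
facet normal -0.513 -0.674 0.532
outer loop
vertex 2.559 -0.186 -0.423
vertex 1.42 1.281 0.336
vertex 1.156 0.783 -0.55
endloop
endfacet
facet normal -0.821 0.566 -0.075
outer loop
vertex 1.156 0.783 -0.55
vertex 2.261 2.386 -0.537
vertex 1.997 1.887 -1.422
endloop
endfacet
facet normal -0.251 -0.475 -0.843
outer loop
vertex 1.997 1.887 -1.422
vertex 2.559 -0.186 -0.423
vertex 1.156 0.783 -0.55
endloop
endfacet
facet normal 0.252 0.475 0.843
outer loop
vertex 1.42 1.281 0.336
vertex 3.664 1.417 -0.41
vertex 2.261 2.386 -0.537
endloop
endfacet
facet normal -0.513 -0.674 0.533
outer loop
vertex 2.823 0.313 0.462
vertex 1.42 1.281 0.336
vertex 2.559 -0.186 -0.423
endloop
endfacet
facet normal 0.252 0.475 0.843
outer loop
vertex 2.823 0.313 0.462
vertex 3.664 1.417 -0.41
vertex 1.42 1.281 0.336
endloop
endfacet
facet normal 0.513 0.673 -0.533
outer loop
vertex 2.261 2.386 -0.537
vertex 3.664 1.417 -0.41
vertex 1.997 1.887 -1.422
endloop
endfacet
facet normal -0.252 -0.475 -0.843
outer loop
vertex 3.4 0.919 -1.296
vertex 2.559 -0.186 -0.423
vertex 1.997 1.887 -1.422
endloop
endfacet
facet normal 0.513 0.674 -0.532
outer loop
vertex 1.997 1.887 -1.422
vertex 3.664 1.417 -0.41
vertex 3.4 0.919 -1.296
endloop
endfacet
facet normal 0.821 -0.566 0.074
outer loop
vertex 3.4 0.919 -1.296
vertex 2.823 0.313 0.462
vertex 2.559 -0.186 -0.423
endloop
endfacet
facet normal 0.821 -0.567 0.074
outer loop
vertex 3.664 1.417 -0.41
vertex 2.823 0.313 0.462
vertex 3.4 0.919 -1.296
endloop
endfacet
facet normal 0.616 -0.333 -0.714
outer loop
vertex 0.407 -1.402 0.154
vertex 0.052 -0.931 -0.372
vertex 0.672 -0.666 0.039
endloop
endfacet
facet normal 0.419 -0.009 0.908
outer loop
vertex 0.407 -1.402 0.154
vertex 0.672 -0.666 0.039
vertex -0.952 -0.389 0.792
endloop
endfacet
facet normal 0.616 -0.333 -0.714
outer loop
vertex 0.672 -0.666 0.039
vertex 0.052 -0.931 -0.372
vertex 0.317 -0.196 -0.486
endloop
endfacet
facet normal 0.358 0.803 0.477
outer loop
vertex 0.672 -0.666 0.039
vertex 0.317 -0.196 -0.486
vertex -0.952 -0.389 0.792
endloop
endfacet
facet normal 0.616 -0.333 -0.714
outer loop
vertex 0.317 -0.196 -0.486
vertex 0.052 -0.931 -0.372
vertex -0.304 -0.461 -0.898
endloop
endfacet
facet normal -0.299 0.942 -0.155
outer loop
vertex 0.317 -0.196 -0.486
vertex -0.304 -0.461 -0.898
vertex -0.952 -0.389 0.792
endloop
endfacet
facet normal 0.615 -0.334 -0.714
outer loop
vertex -0.304 -0.461 -0.898
vertex 0.052 -0.931 -0.372
vertex -0.569 -1.196 -0.783
endloop
endfacet
facet normal -0.896 0.267 -0.355
outer loop
vertex -0.304 -0.461 -0.898
vertex -0.569 -1.196 -0.783
vertex -0.952 -0.389 0.792
endloop
endfacet
facet normal 0.615 -0.332 -0.715
outer loop
vertex -0.569 -1.196 -0.783
vertex 0.052 -0.931 -0.372
vertex -0.213 -1.667 -0.258
endloop
endfacet
facet normal -0.835 -0.546 0.077
outer loop
vertex -0.569 -1.196 -0.783
vertex -0.213 -1.667 -0.258
vertex -0.952 -0.389 0.792
endloop
endfacet
facet normal 0.616 -0.333 -0.714
outer loop
vertex -0.213 -1.667 -0.258
vertex 0.052 -0.931 -0.372
vertex 0.407 -1.402 0.154
endloop
endfacet
facet normal -0.178 -0.684 0.707
outer loop
vertex -0.213 -1.667 -0.258
vertex 0.407 -1.402 0.154
vertex -0.952 -0.389 0.792
endloop
endfacet
facet normal -0.193 -0.675 -0.712
outer loop
vertex 1.679 3.208 -2.267
vertex 0.85 3.392 -2.217
vertex 1.505 3.686 -2.673
endloop
endfacet
facet normal 0.868 0.465 0.175
outer loop
vertex 1.679 3.208 -2.267
vertex 1.505 3.686 -2.673
vertex 1.05 4.088 -1.483
endloop
endfacet
facet normal -0.192 -0.676 -0.712
outer loop
vertex 1.505 3.686 -2.673
vertex 0.85 3.392 -2.217
vertex 0.948 3.991 -2.812
endloop
endfacet
facet normal 0.497 0.862 -0.101
outer loop
vertex 1.505 3.686 -2.673
vertex 0.948 3.991 -2.812
vertex 1.05 4.088 -1.483
endloop
endfacet
facet normal -0.194 -0.675 -0.712
outer loop
vertex 0.948 3.991 -2.812
vertex 0.85 3.392 -2.217
vertex 0.334 3.946 -2.602
endloop
endfacet
facet normal -0.095 0.993 -0.065
outer loop
vertex 0.948 3.991 -2.812
vertex 0.334 3.946 -2.602
vertex 1.05 4.088 -1.483
endloop
endfacet
facet normal -0.195 -0.676 -0.711
outer loop
vertex 0.334 3.946 -2.602
vertex 0.85 3.392 -2.217
vertex 0.022 3.577 -2.166
endloop
endfacet
facet normal -0.563 0.784 0.261
outer loop
vertex 0.334 3.946 -2.602
vertex 0.022 3.577 -2.166
vertex 1.05 4.088 -1.483
endloop
endfacet
facet normal -0.195 -0.675 -0.711
outer loop
vertex 0.022 3.577 -2.166
vertex 0.85 3.392 -2.217
vertex 0.196 3.099 -1.76
endloop
endfacet
facet normal -0.633 0.354 0.688
outer loop
vertex 0.022 3.577 -2.166
vertex 0.196 3.099 -1.76
vertex 1.05 4.088 -1.483
endloop
endfacet
facet normal -0.195 -0.675 -0.711
outer loop
vertex 0.196 3.099 -1.76
vertex 0.85 3.392 -2.217
vertex 0.753 2.793 -1.622
endloop
endfacet
facet normal -0.263 -0.043 0.964
outer loop
vertex 0.196 3.099 -1.76
vertex 0.753 2.793 -1.622
vertex 1.05 4.088 -1.483
endloop
endfacet
facet normal -0.193 -0.676 -0.712
outer loop
vertex 0.753 2.793 -1.622
vertex 0.85 3.392 -2.217
vertex 1.367 2.838 -1.831
endloop
endfacet
facet normal 0.329 -0.175 0.928
outer loop
vertex 0.753 2.793 -1.622
vertex 1.367 2.838 -1.831
vertex 1.05 4.088 -1.483
endloop
endfacet
facet normal -0.193 -0.676 -0.711
outer loop
vertex 1.367 2.838 -1.831
vertex 0.85 3.392 -2.217
vertex 1.679 3.208 -2.267
endloop
endfacet
facet normal 0.798 0.035 0.601
outer loop
vertex 1.367 2.838 -1.831
vertex 1.679 3.208 -2.267
vertex 1.05 4.088 -1.483
endloop
endfacet

endsolid


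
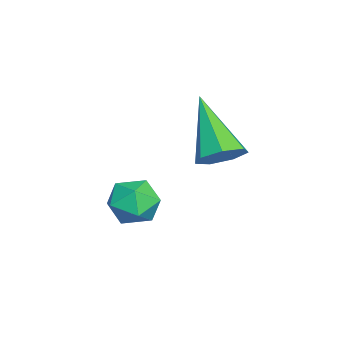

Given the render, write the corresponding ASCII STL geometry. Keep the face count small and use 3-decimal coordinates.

solid 
facet normal -0.404 0.840 0.361
outer loop
vertex -2.88 -0.346 -1.723
vertex -2.748 -0.569 -1.056
vertex -2.259 -0.183 -1.407
endloop
endfacet
facet normal -0.109 0.954 -0.278
outer loop
vertex -2.88 -0.346 -1.723
vertex -2.259 -0.183 -1.407
vertex -2.269 -0.384 -2.093
endloop
endfacet
facet normal -0.421 0.514 -0.747
outer loop
vertex -2.88 -0.346 -1.723
vertex -2.269 -0.384 -2.093
vertex -2.764 -0.895 -2.166
endloop
endfacet
facet normal -0.909 0.128 -0.397
outer loop
vertex -2.88 -0.346 -1.723
vertex -2.764 -0.895 -2.166
vertex -3.06 -1.01 -1.525
endloop
endfacet
facet normal -0.899 0.330 0.288
outer loop
vertex -2.88 -0.346 -1.723
vertex -3.06 -1.01 -1.525
vertex -2.748 -0.569 -1.056
endloop
endfacet
facet normal 0.580 0.779 -0.237
outer loop
vertex -2.269 -0.384 -2.093
vertex -2.259 -0.183 -1.407
vertex -1.76 -0.63 -1.655
endloop
endfacet
facet normal 0.103 0.595 0.797
outer loop
vertex -2.259 -0.183 -1.407
vertex -2.748 -0.569 -1.056
vertex -2.056 -0.745 -1.014
endloop
endfacet
facet normal -0.696 -0.230 0.680
outer loop
vertex -2.748 -0.569 -1.056
vertex -3.06 -1.01 -1.525
vertex -2.551 -1.256 -1.087
endloop
endfacet
facet normal -0.712 -0.557 -0.429
outer loop
vertex -3.06 -1.01 -1.525
vertex -2.764 -0.895 -2.166
vertex -2.561 -1.457 -1.773
endloop
endfacet
facet normal 0.077 0.067 -0.995
outer loop
vertex -2.764 -0.895 -2.166
vertex -2.269 -0.384 -2.093
vertex -2.072 -1.071 -2.124
endloop
endfacet
facet normal 0.909 -0.128 0.397
outer loop
vertex -1.94 -1.294 -1.457
vertex -1.76 -0.63 -1.655
vertex -2.056 -0.745 -1.014
endloop
endfacet
facet normal 0.421 -0.514 0.747
outer loop
vertex -1.94 -1.294 -1.457
vertex -2.056 -0.745 -1.014
vertex -2.551 -1.256 -1.087
endloop
endfacet
facet normal 0.109 -0.954 0.278
outer loop
vertex -1.94 -1.294 -1.457
vertex -2.551 -1.256 -1.087
vertex -2.561 -1.457 -1.773
endloop
endfacet
facet normal 0.404 -0.840 -0.361
outer loop
vertex -1.94 -1.294 -1.457
vertex -2.561 -1.457 -1.773
vertex -2.072 -1.071 -2.124
endloop
endfacet
facet normal 0.899 -0.330 -0.288
outer loop
vertex -1.94 -1.294 -1.457
vertex -2.072 -1.071 -2.124
vertex -1.76 -0.63 -1.655
endloop
endfacet
facet normal 0.712 0.557 0.429
outer loop
vertex -2.056 -0.745 -1.014
vertex -1.76 -0.63 -1.655
vertex -2.259 -0.183 -1.407
endloop
endfacet
facet normal -0.077 -0.067 0.995
outer loop
vertex -2.551 -1.256 -1.087
vertex -2.056 -0.745 -1.014
vertex -2.748 -0.569 -1.056
endloop
endfacet
facet normal -0.580 -0.779 0.237
outer loop
vertex -2.561 -1.457 -1.773
vertex -2.551 -1.256 -1.087
vertex -3.06 -1.01 -1.525
endloop
endfacet
facet normal -0.103 -0.595 -0.797
outer loop
vertex -2.072 -1.071 -2.124
vertex -2.561 -1.457 -1.773
vertex -2.764 -0.895 -2.166
endloop
endfacet
facet normal 0.696 0.230 -0.680
outer loop
vertex -1.76 -0.63 -1.655
vertex -2.072 -1.071 -2.124
vertex -2.269 -0.384 -2.093
endloop
endfacet
facet normal 0.629 0.333 -0.702
outer loop
vertex -1.423 1.267 0.733
vertex -1.881 1.226 0.303
vertex -1.73 1.715 0.67
endloop
endfacet
facet normal 0.328 0.349 0.878
outer loop
vertex -1.423 1.267 0.733
vertex -1.73 1.715 0.67
vertex -3.039 0.614 1.597
endloop
endfacet
facet normal 0.628 0.333 -0.703
outer loop
vertex -1.73 1.715 0.67
vertex -1.881 1.226 0.303
vertex -2.151 1.794 0.331
endloop
endfacet
facet normal -0.285 0.793 0.539
outer loop
vertex -1.73 1.715 0.67
vertex -2.151 1.794 0.331
vertex -3.039 0.614 1.597
endloop
endfacet
facet normal 0.628 0.333 -0.703
outer loop
vertex -2.151 1.794 0.331
vertex -1.881 1.226 0.303
vertex -2.369 1.446 -0.029
endloop
endfacet
facet normal -0.823 0.566 -0.049
outer loop
vertex -2.151 1.794 0.331
vertex -2.369 1.446 -0.029
vertex -3.039 0.614 1.597
endloop
endfacet
facet normal 0.628 0.332 -0.704
outer loop
vertex -2.369 1.446 -0.029
vertex -1.881 1.226 0.303
vertex -2.22 0.931 -0.139
endloop
endfacet
facet normal -0.881 -0.160 -0.445
outer loop
vertex -2.369 1.446 -0.029
vertex -2.22 0.931 -0.139
vertex -3.039 0.614 1.597
endloop
endfacet
facet normal 0.628 0.332 -0.704
outer loop
vertex -2.22 0.931 -0.139
vertex -1.881 1.226 0.303
vertex -1.816 0.639 0.084
endloop
endfacet
facet normal -0.415 -0.840 -0.349
outer loop
vertex -2.22 0.931 -0.139
vertex -1.816 0.639 0.084
vertex -3.039 0.614 1.597
endloop
endfacet
facet normal 0.630 0.332 -0.702
outer loop
vertex -1.816 0.639 0.084
vertex -1.881 1.226 0.303
vertex -1.461 0.788 0.473
endloop
endfacet
facet normal 0.223 -0.961 0.164
outer loop
vertex -1.816 0.639 0.084
vertex -1.461 0.788 0.473
vertex -3.039 0.614 1.597
endloop
endfacet
facet normal 0.630 0.331 -0.702
outer loop
vertex -1.461 0.788 0.473
vertex -1.881 1.226 0.303
vertex -1.423 1.267 0.733
endloop
endfacet
facet normal 0.555 -0.431 0.712
outer loop
vertex -1.461 0.788 0.473
vertex -1.423 1.267 0.733
vertex -3.039 0.614 1.597
endloop
endfacet

endsolid


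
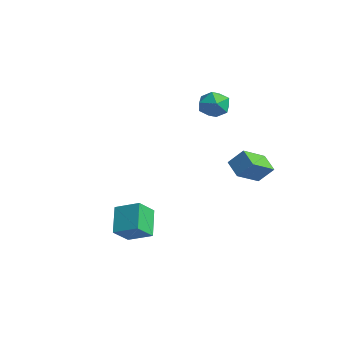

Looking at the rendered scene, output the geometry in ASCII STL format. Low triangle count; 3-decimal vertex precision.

solid 
facet normal -0.420 -0.519 -0.744
outer loop
vertex 4.327 2.738 -0.345
vertex 3.375 2.749 0.185
vertex 3.942 4.08 -1.064
endloop
endfacet
facet normal 0.874 -0.010 -0.487
outer loop
vertex 4.405 4.651 -0.245
vertex 4.327 2.738 -0.345
vertex 3.942 4.08 -1.064
endloop
endfacet
facet normal -0.421 -0.519 -0.744
outer loop
vertex 3.942 4.08 -1.064
vertex 3.375 2.749 0.185
vertex 2.99 4.091 -0.533
endloop
endfacet
facet normal -0.245 0.855 -0.457
outer loop
vertex 2.99 4.091 -0.533
vertex 4.405 4.651 -0.245
vertex 3.942 4.08 -1.064
endloop
endfacet
facet normal 0.245 -0.855 0.458
outer loop
vertex 4.327 2.738 -0.345
vertex 3.838 3.32 1.004
vertex 3.375 2.749 0.185
endloop
endfacet
facet normal 0.873 -0.010 -0.487
outer loop
vertex 4.79 3.309 0.473
vertex 4.327 2.738 -0.345
vertex 4.405 4.651 -0.245
endloop
endfacet
facet normal 0.245 -0.855 0.458
outer loop
vertex 4.79 3.309 0.473
vertex 3.838 3.32 1.004
vertex 4.327 2.738 -0.345
endloop
endfacet
facet normal -0.873 0.010 0.487
outer loop
vertex 3.375 2.749 0.185
vertex 3.838 3.32 1.004
vertex 2.99 4.091 -0.533
endloop
endfacet
facet normal -0.245 0.855 -0.458
outer loop
vertex 3.453 4.662 0.285
vertex 4.405 4.651 -0.245
vertex 2.99 4.091 -0.533
endloop
endfacet
facet normal -0.873 0.010 0.487
outer loop
vertex 2.99 4.091 -0.533
vertex 3.838 3.32 1.004
vertex 3.453 4.662 0.285
endloop
endfacet
facet normal 0.420 0.519 0.744
outer loop
vertex 3.453 4.662 0.285
vertex 4.79 3.309 0.473
vertex 4.405 4.651 -0.245
endloop
endfacet
facet normal 0.421 0.519 0.744
outer loop
vertex 3.838 3.32 1.004
vertex 4.79 3.309 0.473
vertex 3.453 4.662 0.285
endloop
endfacet
facet normal -0.010 0.476 0.880
outer loop
vertex -0.799 4.454 3.022
vertex -0.294 3.786 3.389
vertex 0.114 4.508 3.003
endloop
endfacet
facet normal -0.049 0.940 0.339
outer loop
vertex -0.799 4.454 3.022
vertex 0.114 4.508 3.003
vertex -0.375 4.748 2.267
endloop
endfacet
facet normal -0.626 0.779 -0.048
outer loop
vertex -0.799 4.454 3.022
vertex -0.375 4.748 2.267
vertex -1.084 4.174 2.199
endloop
endfacet
facet normal -0.943 0.216 0.253
outer loop
vertex -0.799 4.454 3.022
vertex -1.084 4.174 2.199
vertex -1.034 3.579 2.893
endloop
endfacet
facet normal -0.562 0.029 0.827
outer loop
vertex -0.799 4.454 3.022
vertex -1.034 3.579 2.893
vertex -0.294 3.786 3.389
endloop
endfacet
facet normal 0.527 0.847 -0.074
outer loop
vertex -0.375 4.748 2.267
vertex 0.114 4.508 3.003
vertex 0.394 4.261 2.167
endloop
endfacet
facet normal 0.589 0.096 0.802
outer loop
vertex 0.114 4.508 3.003
vertex -0.294 3.786 3.389
vertex 0.444 3.666 2.861
endloop
endfacet
facet normal -0.304 -0.628 0.716
outer loop
vertex -0.294 3.786 3.389
vertex -1.034 3.579 2.893
vertex -0.265 3.092 2.793
endloop
endfacet
facet normal -0.921 -0.325 -0.213
outer loop
vertex -1.034 3.579 2.893
vertex -1.084 4.174 2.199
vertex -0.754 3.332 2.057
endloop
endfacet
facet normal -0.407 0.585 -0.701
outer loop
vertex -1.084 4.174 2.199
vertex -0.375 4.748 2.267
vertex -0.346 4.054 1.671
endloop
endfacet
facet normal 0.943 -0.216 -0.253
outer loop
vertex 0.159 3.386 2.038
vertex 0.394 4.261 2.167
vertex 0.444 3.666 2.861
endloop
endfacet
facet normal 0.626 -0.779 0.048
outer loop
vertex 0.159 3.386 2.038
vertex 0.444 3.666 2.861
vertex -0.265 3.092 2.793
endloop
endfacet
facet normal 0.049 -0.940 -0.339
outer loop
vertex 0.159 3.386 2.038
vertex -0.265 3.092 2.793
vertex -0.754 3.332 2.057
endloop
endfacet
facet normal 0.010 -0.476 -0.880
outer loop
vertex 0.159 3.386 2.038
vertex -0.754 3.332 2.057
vertex -0.346 4.054 1.671
endloop
endfacet
facet normal 0.562 -0.029 -0.827
outer loop
vertex 0.159 3.386 2.038
vertex -0.346 4.054 1.671
vertex 0.394 4.261 2.167
endloop
endfacet
facet normal 0.921 0.325 0.213
outer loop
vertex 0.444 3.666 2.861
vertex 0.394 4.261 2.167
vertex 0.114 4.508 3.003
endloop
endfacet
facet normal 0.407 -0.585 0.701
outer loop
vertex -0.265 3.092 2.793
vertex 0.444 3.666 2.861
vertex -0.294 3.786 3.389
endloop
endfacet
facet normal -0.527 -0.847 0.074
outer loop
vertex -0.754 3.332 2.057
vertex -0.265 3.092 2.793
vertex -1.034 3.579 2.893
endloop
endfacet
facet normal -0.589 -0.096 -0.802
outer loop
vertex -0.346 4.054 1.671
vertex -0.754 3.332 2.057
vertex -1.084 4.174 2.199
endloop
endfacet
facet normal 0.304 0.628 -0.716
outer loop
vertex 0.394 4.261 2.167
vertex -0.346 4.054 1.671
vertex -0.375 4.748 2.267
endloop
endfacet
facet normal -0.712 -0.599 -0.366
outer loop
vertex 2.321 -2.553 -2.135
vertex 1.963 -1.637 -2.939
vertex 3.356 -3.112 -3.234
endloop
endfacet
facet normal 0.282 -0.721 0.633
outer loop
vertex 4.317 -2.303 -2.741
vertex 2.321 -2.553 -2.135
vertex 3.356 -3.112 -3.234
endloop
endfacet
facet normal -0.712 -0.600 -0.365
outer loop
vertex 3.356 -3.112 -3.234
vertex 1.963 -1.637 -2.939
vertex 2.998 -2.197 -4.038
endloop
endfacet
facet normal 0.643 -0.348 -0.682
outer loop
vertex 2.998 -2.197 -4.038
vertex 4.317 -2.303 -2.741
vertex 3.356 -3.112 -3.234
endloop
endfacet
facet normal -0.643 0.348 0.682
outer loop
vertex 2.321 -2.553 -2.135
vertex 2.924 -0.828 -2.446
vertex 1.963 -1.637 -2.939
endloop
endfacet
facet normal 0.283 -0.721 0.633
outer loop
vertex 3.282 -1.743 -1.642
vertex 2.321 -2.553 -2.135
vertex 4.317 -2.303 -2.741
endloop
endfacet
facet normal -0.643 0.348 0.682
outer loop
vertex 3.282 -1.743 -1.642
vertex 2.924 -0.828 -2.446
vertex 2.321 -2.553 -2.135
endloop
endfacet
facet normal -0.282 0.721 -0.633
outer loop
vertex 1.963 -1.637 -2.939
vertex 2.924 -0.828 -2.446
vertex 2.998 -2.197 -4.038
endloop
endfacet
facet normal 0.643 -0.348 -0.682
outer loop
vertex 3.959 -1.387 -3.545
vertex 4.317 -2.303 -2.741
vertex 2.998 -2.197 -4.038
endloop
endfacet
facet normal -0.283 0.721 -0.633
outer loop
vertex 2.998 -2.197 -4.038
vertex 2.924 -0.828 -2.446
vertex 3.959 -1.387 -3.545
endloop
endfacet
facet normal 0.712 0.599 0.365
outer loop
vertex 3.959 -1.387 -3.545
vertex 3.282 -1.743 -1.642
vertex 4.317 -2.303 -2.741
endloop
endfacet
facet normal 0.712 0.600 0.365
outer loop
vertex 2.924 -0.828 -2.446
vertex 3.282 -1.743 -1.642
vertex 3.959 -1.387 -3.545
endloop
endfacet

endsolid


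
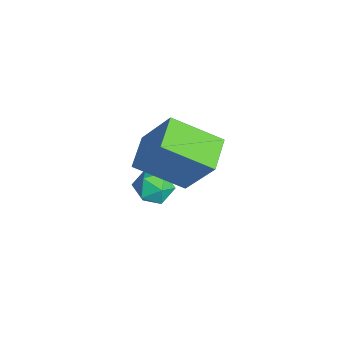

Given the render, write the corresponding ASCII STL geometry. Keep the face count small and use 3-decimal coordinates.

solid 
facet normal -0.379 -0.399 -0.835
outer loop
vertex 0.863 1.371 1.982
vertex -0.272 1.833 2.277
vertex 1.27 2.985 1.025
endloop
endfacet
facet normal 0.901 -0.366 -0.234
outer loop
vertex 2.032 3.787 2.703
vertex 0.863 1.371 1.982
vertex 1.27 2.985 1.025
endloop
endfacet
facet normal -0.380 -0.399 -0.835
outer loop
vertex 1.27 2.985 1.025
vertex -0.272 1.833 2.277
vertex 0.136 3.447 1.32
endloop
endfacet
facet normal 0.213 0.840 -0.498
outer loop
vertex 0.136 3.447 1.32
vertex 2.032 3.787 2.703
vertex 1.27 2.985 1.025
endloop
endfacet
facet normal -0.213 -0.841 0.498
outer loop
vertex 0.863 1.371 1.982
vertex 0.49 2.635 3.955
vertex -0.272 1.833 2.277
endloop
endfacet
facet normal 0.901 -0.366 -0.234
outer loop
vertex 1.624 2.173 3.66
vertex 0.863 1.371 1.982
vertex 2.032 3.787 2.703
endloop
endfacet
facet normal -0.213 -0.841 0.498
outer loop
vertex 1.624 2.173 3.66
vertex 0.49 2.635 3.955
vertex 0.863 1.371 1.982
endloop
endfacet
facet normal -0.901 0.366 0.234
outer loop
vertex -0.272 1.833 2.277
vertex 0.49 2.635 3.955
vertex 0.136 3.447 1.32
endloop
endfacet
facet normal 0.213 0.841 -0.498
outer loop
vertex 0.897 4.249 2.998
vertex 2.032 3.787 2.703
vertex 0.136 3.447 1.32
endloop
endfacet
facet normal -0.901 0.366 0.234
outer loop
vertex 0.136 3.447 1.32
vertex 0.49 2.635 3.955
vertex 0.897 4.249 2.998
endloop
endfacet
facet normal 0.379 0.399 0.835
outer loop
vertex 0.897 4.249 2.998
vertex 1.624 2.173 3.66
vertex 2.032 3.787 2.703
endloop
endfacet
facet normal 0.380 0.399 0.835
outer loop
vertex 0.49 2.635 3.955
vertex 1.624 2.173 3.66
vertex 0.897 4.249 2.998
endloop
endfacet
facet normal -0.285 0.896 0.339
outer loop
vertex -0.394 2.91 -0.701
vertex -1.103 2.678 -0.683
vertex -0.666 2.59 -0.084
endloop
endfacet
facet normal 0.377 0.744 0.552
outer loop
vertex -0.394 2.91 -0.701
vertex -0.666 2.59 -0.084
vertex 0.02 2.418 -0.321
endloop
endfacet
facet normal 0.776 0.630 -0.029
outer loop
vertex -0.394 2.91 -0.701
vertex 0.02 2.418 -0.321
vertex 0.008 2.398 -1.067
endloop
endfacet
facet normal 0.360 0.713 -0.602
outer loop
vertex -0.394 2.91 -0.701
vertex 0.008 2.398 -1.067
vertex -0.686 2.559 -1.291
endloop
endfacet
facet normal -0.297 0.878 -0.375
outer loop
vertex -0.394 2.91 -0.701
vertex -0.686 2.559 -1.291
vertex -1.103 2.678 -0.683
endloop
endfacet
facet normal 0.354 0.135 0.926
outer loop
vertex 0.02 2.418 -0.321
vertex -0.666 2.59 -0.084
vertex -0.434 1.881 -0.069
endloop
endfacet
facet normal -0.718 0.384 0.580
outer loop
vertex -0.666 2.59 -0.084
vertex -1.103 2.678 -0.683
vertex -1.128 2.042 -0.293
endloop
endfacet
facet normal -0.738 0.354 -0.575
outer loop
vertex -1.103 2.678 -0.683
vertex -0.686 2.559 -1.291
vertex -1.14 2.022 -1.039
endloop
endfacet
facet normal 0.324 0.086 -0.942
outer loop
vertex -0.686 2.559 -1.291
vertex 0.008 2.398 -1.067
vertex -0.454 1.85 -1.276
endloop
endfacet
facet normal 0.999 -0.048 -0.015
outer loop
vertex 0.008 2.398 -1.067
vertex 0.02 2.418 -0.321
vertex -0.017 1.762 -0.677
endloop
endfacet
facet normal -0.360 -0.713 0.602
outer loop
vertex -0.726 1.53 -0.659
vertex -0.434 1.881 -0.069
vertex -1.128 2.042 -0.293
endloop
endfacet
facet normal -0.776 -0.630 0.029
outer loop
vertex -0.726 1.53 -0.659
vertex -1.128 2.042 -0.293
vertex -1.14 2.022 -1.039
endloop
endfacet
facet normal -0.377 -0.744 -0.552
outer loop
vertex -0.726 1.53 -0.659
vertex -1.14 2.022 -1.039
vertex -0.454 1.85 -1.276
endloop
endfacet
facet normal 0.285 -0.896 -0.339
outer loop
vertex -0.726 1.53 -0.659
vertex -0.454 1.85 -1.276
vertex -0.017 1.762 -0.677
endloop
endfacet
facet normal 0.297 -0.878 0.375
outer loop
vertex -0.726 1.53 -0.659
vertex -0.017 1.762 -0.677
vertex -0.434 1.881 -0.069
endloop
endfacet
facet normal -0.324 -0.086 0.942
outer loop
vertex -1.128 2.042 -0.293
vertex -0.434 1.881 -0.069
vertex -0.666 2.59 -0.084
endloop
endfacet
facet normal -0.999 0.048 0.015
outer loop
vertex -1.14 2.022 -1.039
vertex -1.128 2.042 -0.293
vertex -1.103 2.678 -0.683
endloop
endfacet
facet normal -0.354 -0.135 -0.926
outer loop
vertex -0.454 1.85 -1.276
vertex -1.14 2.022 -1.039
vertex -0.686 2.559 -1.291
endloop
endfacet
facet normal 0.718 -0.384 -0.580
outer loop
vertex -0.017 1.762 -0.677
vertex -0.454 1.85 -1.276
vertex 0.008 2.398 -1.067
endloop
endfacet
facet normal 0.738 -0.354 0.575
outer loop
vertex -0.434 1.881 -0.069
vertex -0.017 1.762 -0.677
vertex 0.02 2.418 -0.321
endloop
endfacet

endsolid
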